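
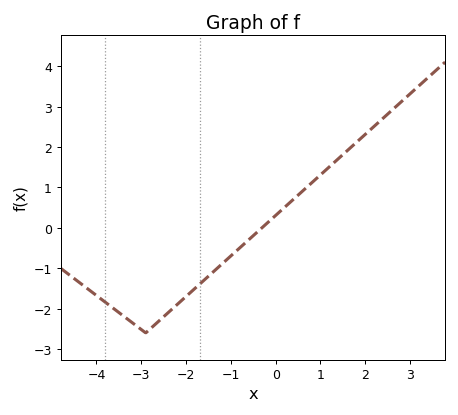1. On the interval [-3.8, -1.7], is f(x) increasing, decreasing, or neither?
neither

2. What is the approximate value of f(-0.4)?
-0.1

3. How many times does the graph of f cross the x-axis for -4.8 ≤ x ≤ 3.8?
1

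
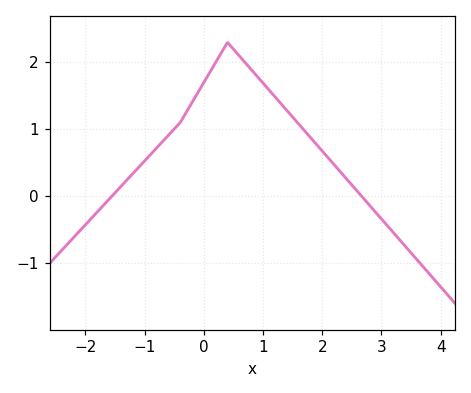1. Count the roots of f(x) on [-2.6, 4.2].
2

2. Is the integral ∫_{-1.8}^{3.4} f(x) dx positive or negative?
positive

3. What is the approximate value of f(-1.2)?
0.3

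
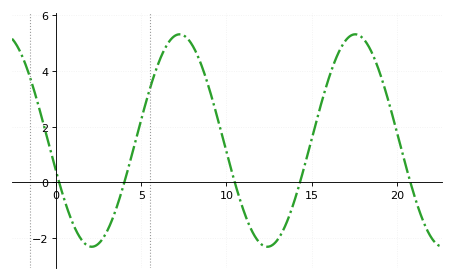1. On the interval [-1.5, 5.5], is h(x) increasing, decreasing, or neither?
neither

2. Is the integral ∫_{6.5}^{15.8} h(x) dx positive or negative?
positive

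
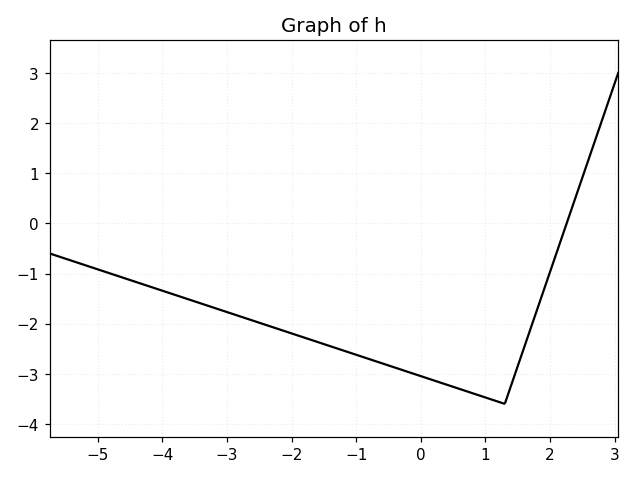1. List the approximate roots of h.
2.26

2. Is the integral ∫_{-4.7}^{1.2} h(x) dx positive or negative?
negative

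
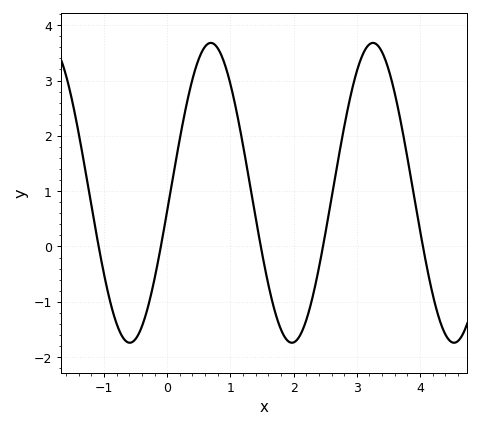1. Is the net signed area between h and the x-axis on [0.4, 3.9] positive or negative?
positive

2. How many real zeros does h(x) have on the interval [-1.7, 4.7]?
5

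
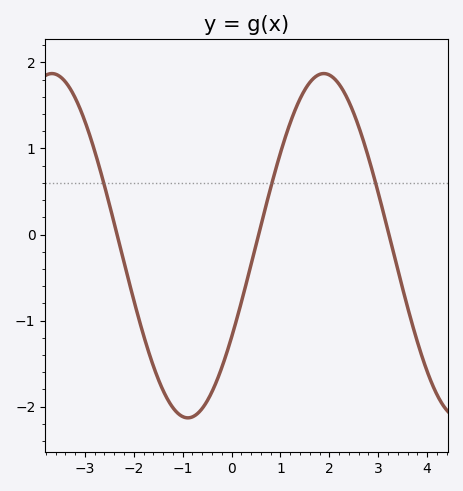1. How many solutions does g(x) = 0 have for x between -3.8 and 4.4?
3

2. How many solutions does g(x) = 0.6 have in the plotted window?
3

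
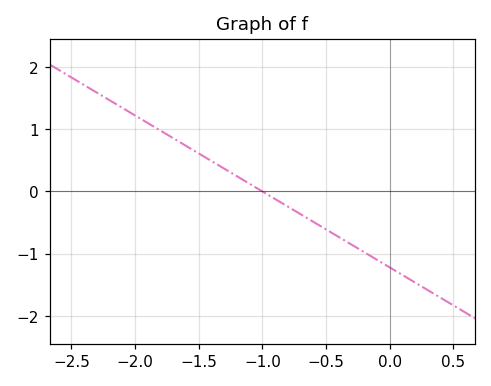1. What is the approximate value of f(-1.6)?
0.732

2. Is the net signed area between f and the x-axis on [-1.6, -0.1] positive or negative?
negative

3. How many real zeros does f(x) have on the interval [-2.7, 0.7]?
1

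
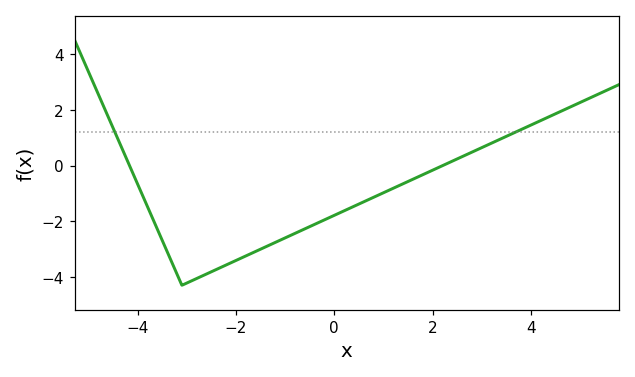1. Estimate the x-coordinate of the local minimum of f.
-3.1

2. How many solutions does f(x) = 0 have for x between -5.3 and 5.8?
2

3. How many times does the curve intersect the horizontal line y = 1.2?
2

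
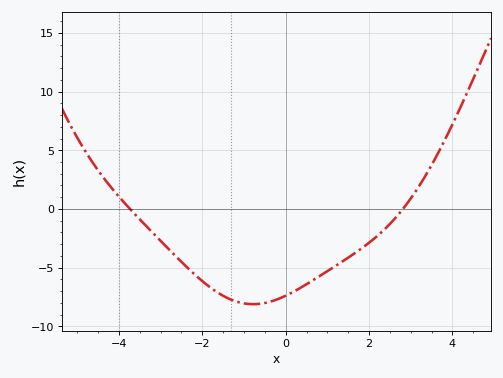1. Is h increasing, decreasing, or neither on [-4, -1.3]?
decreasing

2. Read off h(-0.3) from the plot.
-7.82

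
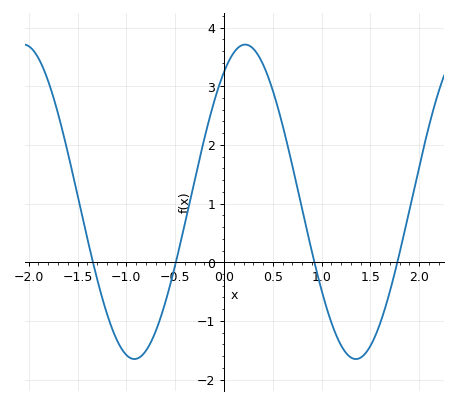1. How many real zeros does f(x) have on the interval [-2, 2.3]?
4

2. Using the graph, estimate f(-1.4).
0.4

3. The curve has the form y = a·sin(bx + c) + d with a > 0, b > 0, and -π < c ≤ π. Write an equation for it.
y = 2.68sin(2.8x + 0.97) + 1.03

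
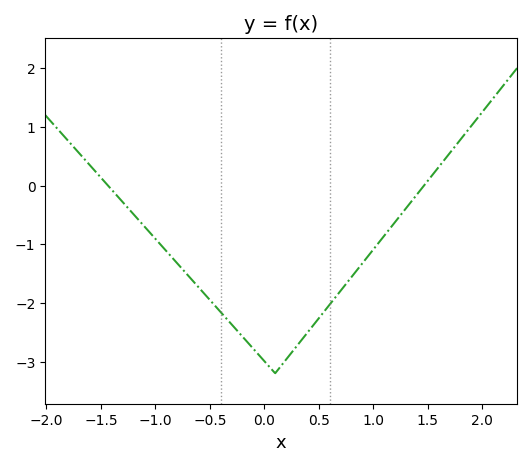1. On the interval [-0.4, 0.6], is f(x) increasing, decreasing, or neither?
neither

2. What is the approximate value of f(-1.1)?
-0.7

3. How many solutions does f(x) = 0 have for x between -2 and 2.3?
2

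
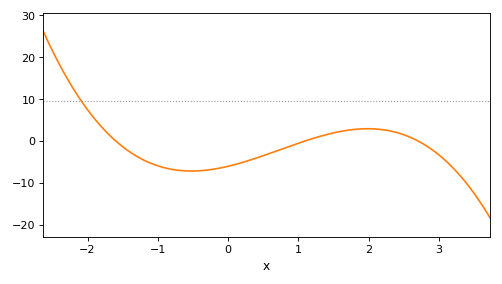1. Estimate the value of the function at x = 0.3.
-5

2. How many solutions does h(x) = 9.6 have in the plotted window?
1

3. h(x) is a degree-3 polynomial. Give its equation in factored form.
y = -1.28(x + 1.6)(x - 1.1)(x - 2.7)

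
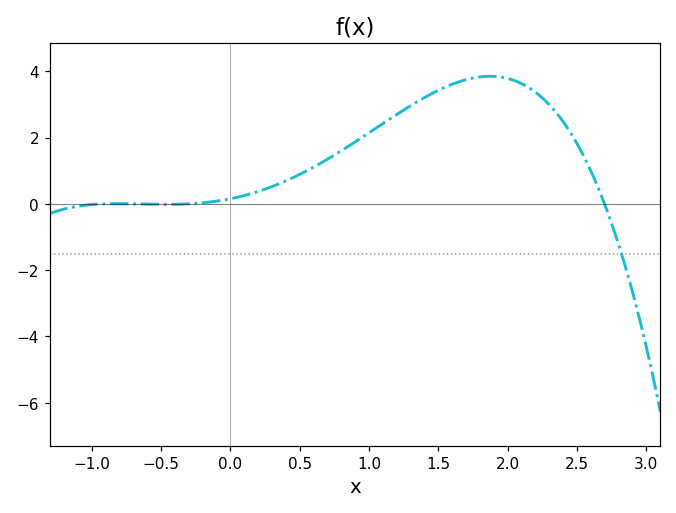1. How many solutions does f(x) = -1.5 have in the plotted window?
1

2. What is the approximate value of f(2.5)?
1.83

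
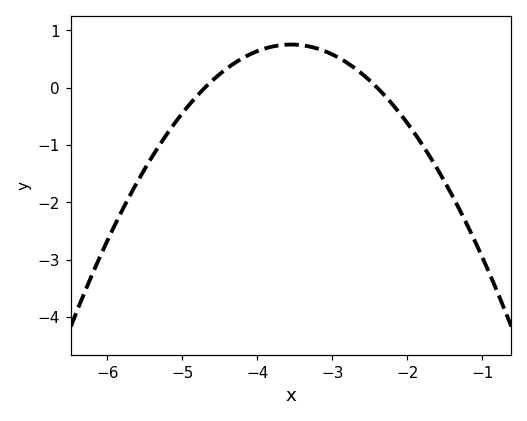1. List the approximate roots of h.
-4.7, -2.4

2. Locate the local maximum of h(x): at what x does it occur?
-3.6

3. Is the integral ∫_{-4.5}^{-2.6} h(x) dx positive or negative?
positive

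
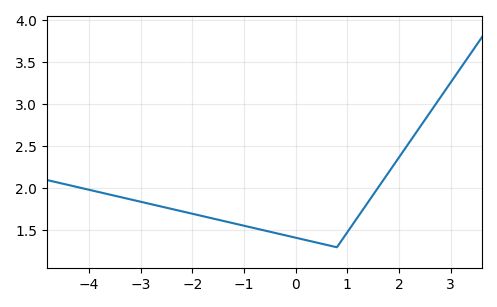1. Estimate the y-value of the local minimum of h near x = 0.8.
1.3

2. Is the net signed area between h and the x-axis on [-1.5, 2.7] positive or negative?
positive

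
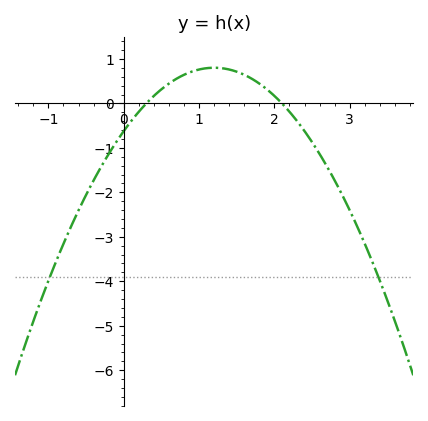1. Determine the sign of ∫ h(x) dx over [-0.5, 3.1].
negative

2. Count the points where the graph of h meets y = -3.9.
2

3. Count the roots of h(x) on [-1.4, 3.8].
2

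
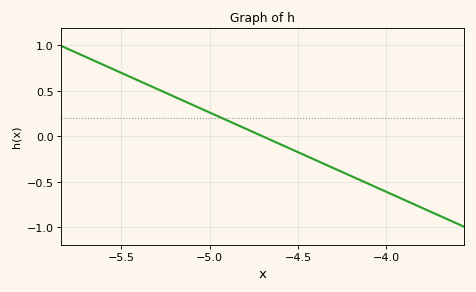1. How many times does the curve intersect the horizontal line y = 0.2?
1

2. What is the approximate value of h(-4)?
-0.609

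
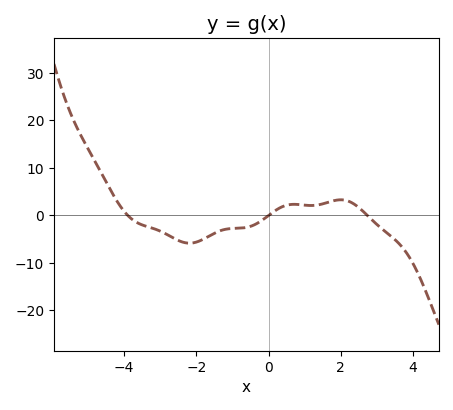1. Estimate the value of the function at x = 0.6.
2.29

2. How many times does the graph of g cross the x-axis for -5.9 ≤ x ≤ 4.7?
3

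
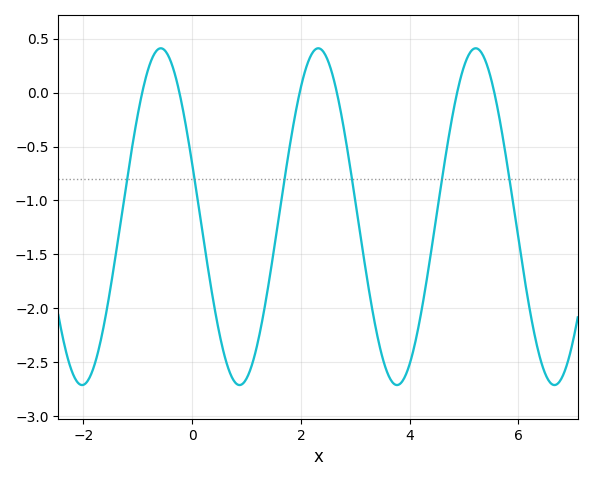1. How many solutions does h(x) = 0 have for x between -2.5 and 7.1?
6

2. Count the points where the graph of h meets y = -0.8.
6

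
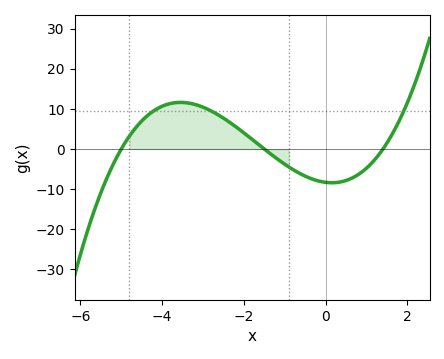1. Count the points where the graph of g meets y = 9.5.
3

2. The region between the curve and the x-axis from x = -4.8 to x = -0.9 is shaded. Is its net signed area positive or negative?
positive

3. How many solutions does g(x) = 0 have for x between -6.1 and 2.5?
3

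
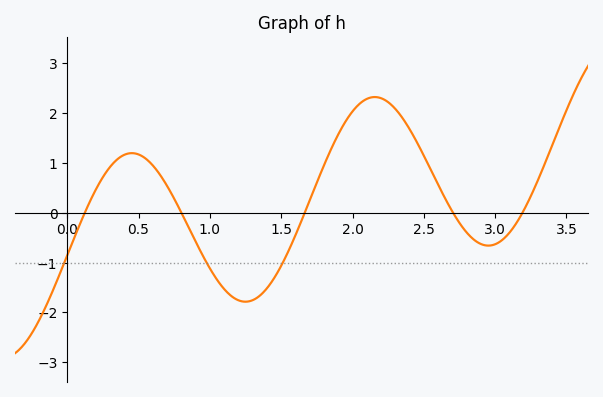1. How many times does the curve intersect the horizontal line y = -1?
3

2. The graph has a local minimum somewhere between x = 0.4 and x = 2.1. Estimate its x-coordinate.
1.25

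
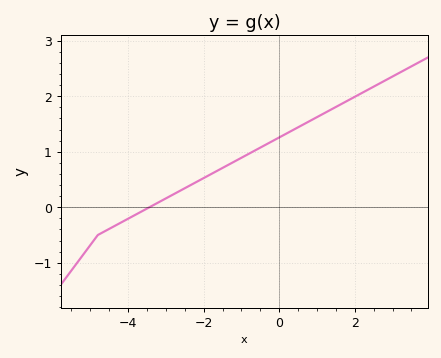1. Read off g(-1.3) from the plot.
0.8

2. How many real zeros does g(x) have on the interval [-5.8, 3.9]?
1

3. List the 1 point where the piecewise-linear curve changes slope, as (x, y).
(-4.8, -0.5)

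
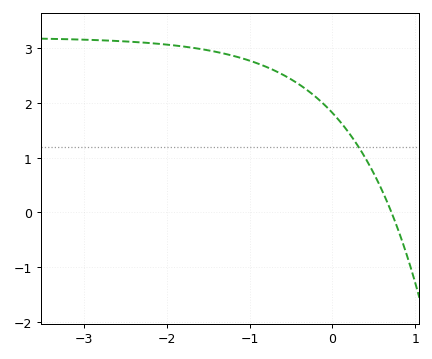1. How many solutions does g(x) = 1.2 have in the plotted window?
1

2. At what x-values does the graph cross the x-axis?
0.7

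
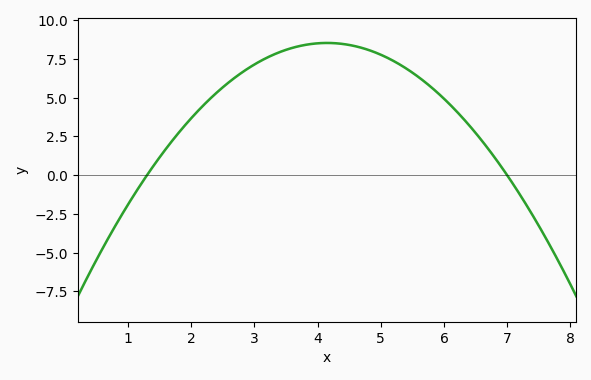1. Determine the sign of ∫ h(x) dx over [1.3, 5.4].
positive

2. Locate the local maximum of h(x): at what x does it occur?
4.2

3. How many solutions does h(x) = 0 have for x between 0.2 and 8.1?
2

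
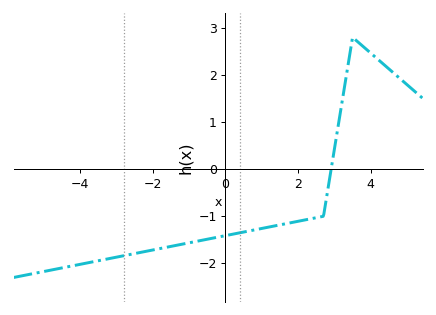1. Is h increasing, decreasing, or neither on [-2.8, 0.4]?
increasing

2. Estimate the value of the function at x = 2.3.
-1.06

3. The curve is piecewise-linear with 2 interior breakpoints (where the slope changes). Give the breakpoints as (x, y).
(2.7, -1); (3.5, 2.8)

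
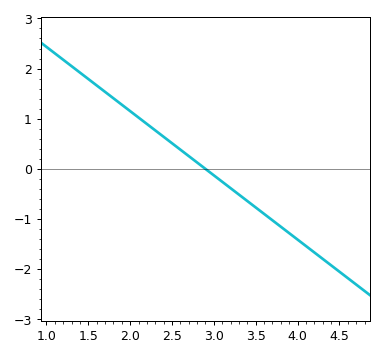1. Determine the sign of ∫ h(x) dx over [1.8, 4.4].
negative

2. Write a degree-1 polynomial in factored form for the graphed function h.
y = -1.28(x - 2.9)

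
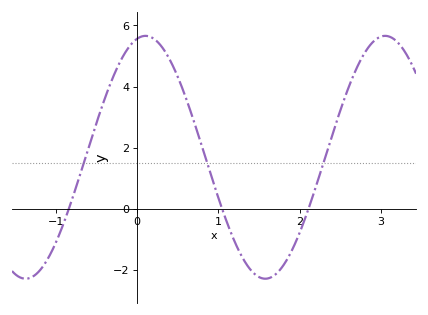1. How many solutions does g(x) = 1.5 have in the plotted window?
3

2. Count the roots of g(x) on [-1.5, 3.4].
3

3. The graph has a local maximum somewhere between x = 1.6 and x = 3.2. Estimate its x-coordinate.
3.1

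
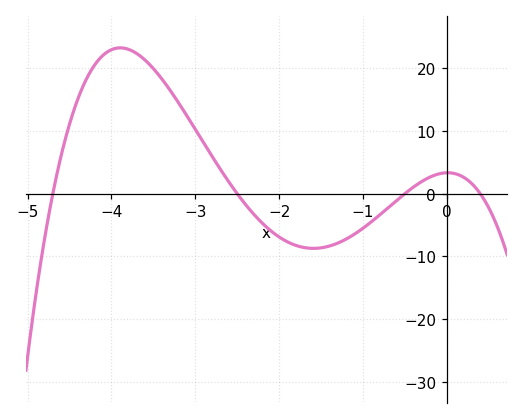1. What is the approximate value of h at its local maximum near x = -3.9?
23.3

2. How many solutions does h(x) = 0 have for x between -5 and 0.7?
4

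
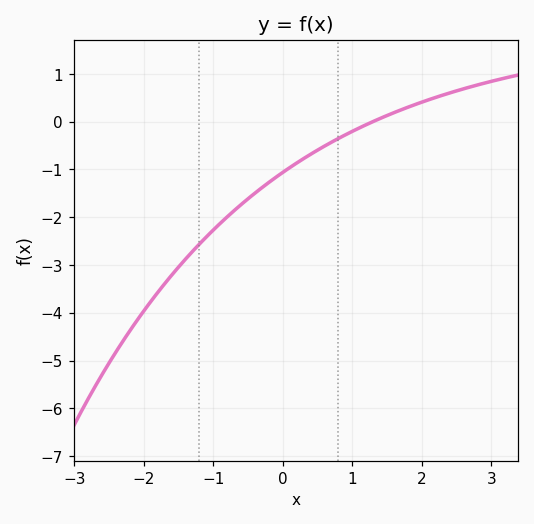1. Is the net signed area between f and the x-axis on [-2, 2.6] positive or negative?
negative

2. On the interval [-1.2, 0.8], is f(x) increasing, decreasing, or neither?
increasing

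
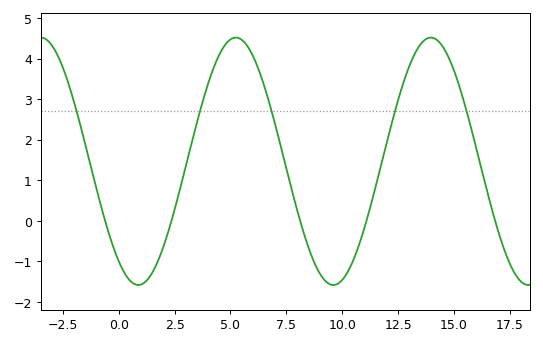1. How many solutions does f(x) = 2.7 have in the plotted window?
5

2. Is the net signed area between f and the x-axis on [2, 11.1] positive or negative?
positive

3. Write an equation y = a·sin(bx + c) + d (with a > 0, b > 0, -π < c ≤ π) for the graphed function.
y = 3.05sin(0.72x - 2.2) + 1.47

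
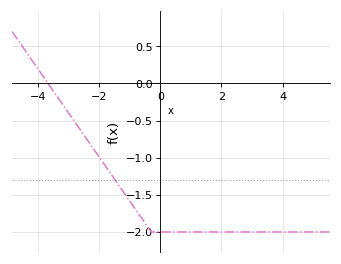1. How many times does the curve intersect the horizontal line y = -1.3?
1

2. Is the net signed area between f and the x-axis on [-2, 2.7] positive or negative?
negative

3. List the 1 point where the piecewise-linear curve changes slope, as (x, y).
(-0.3, -2)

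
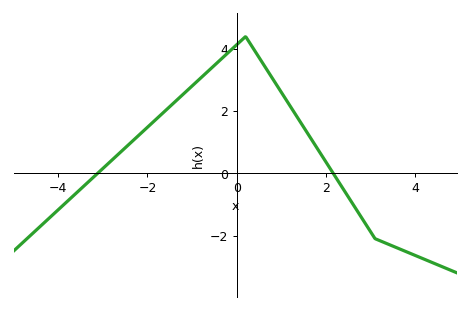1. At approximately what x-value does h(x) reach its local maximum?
0.202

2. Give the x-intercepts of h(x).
-3.12, 2.16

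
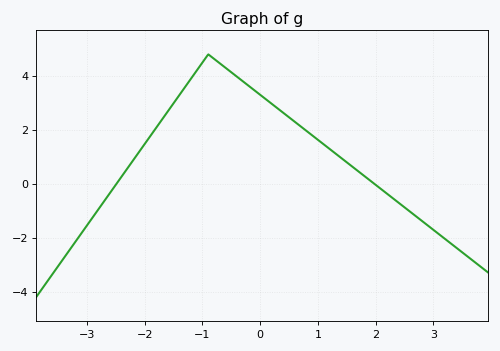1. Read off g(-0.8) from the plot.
4.63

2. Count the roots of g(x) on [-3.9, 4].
2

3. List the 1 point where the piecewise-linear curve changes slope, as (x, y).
(-0.9, 4.8)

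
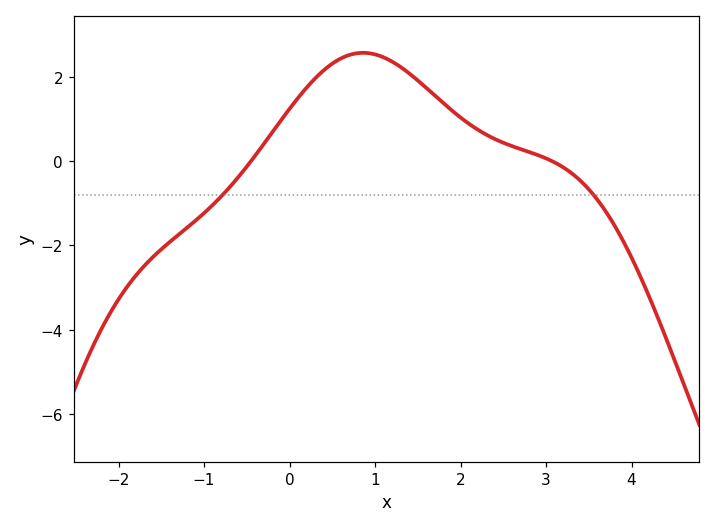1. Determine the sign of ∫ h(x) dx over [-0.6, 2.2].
positive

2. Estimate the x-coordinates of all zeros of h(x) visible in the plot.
-0.5, 3.1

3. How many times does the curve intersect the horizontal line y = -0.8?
2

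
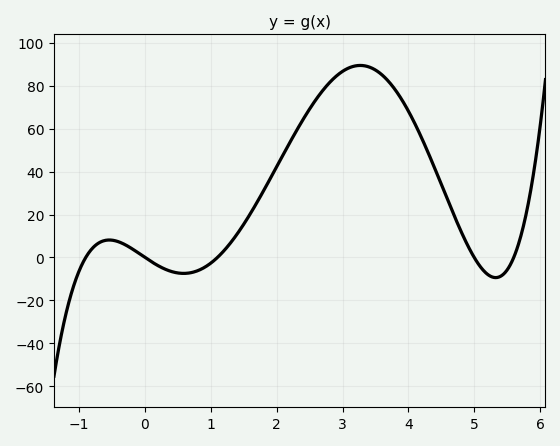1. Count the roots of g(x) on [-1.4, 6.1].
5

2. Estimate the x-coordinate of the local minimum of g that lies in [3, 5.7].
5.3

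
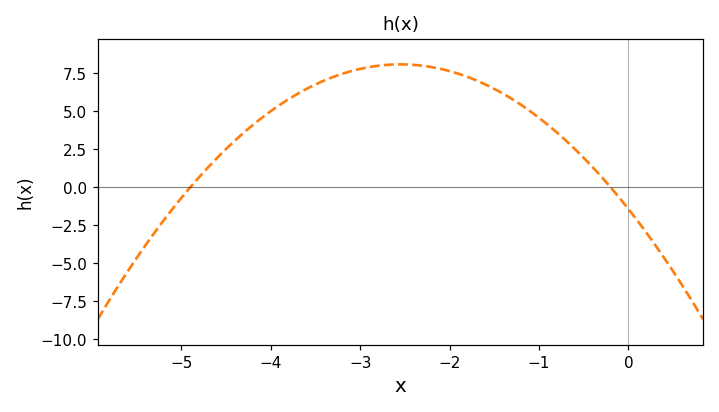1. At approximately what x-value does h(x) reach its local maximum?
-2.6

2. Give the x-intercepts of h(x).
-4.9, -0.2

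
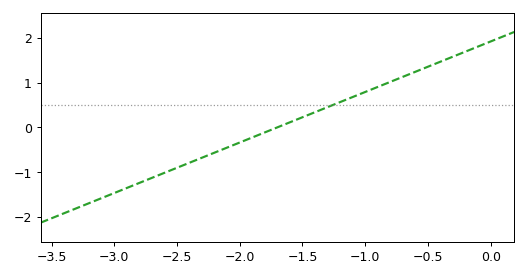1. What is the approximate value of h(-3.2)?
-1.69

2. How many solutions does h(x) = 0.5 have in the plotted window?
1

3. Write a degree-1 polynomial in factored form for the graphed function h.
y = 1.13(x + 1.7)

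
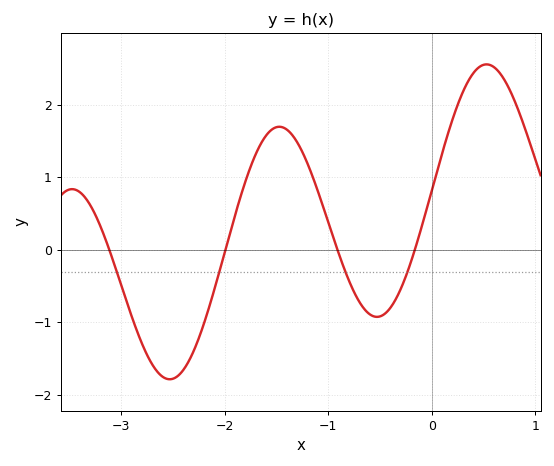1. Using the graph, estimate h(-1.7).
1.32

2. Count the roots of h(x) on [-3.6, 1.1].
4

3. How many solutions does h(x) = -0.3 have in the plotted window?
4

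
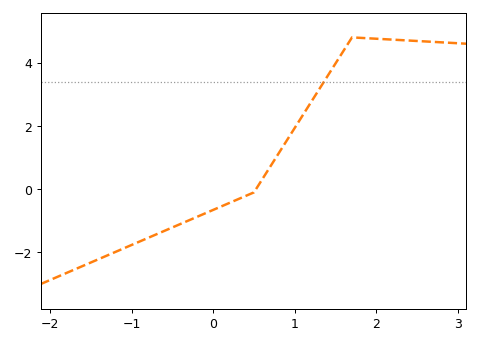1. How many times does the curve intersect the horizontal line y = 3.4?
1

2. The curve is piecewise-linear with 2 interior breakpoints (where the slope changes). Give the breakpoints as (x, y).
(0.5, -0.1); (1.7, 4.8)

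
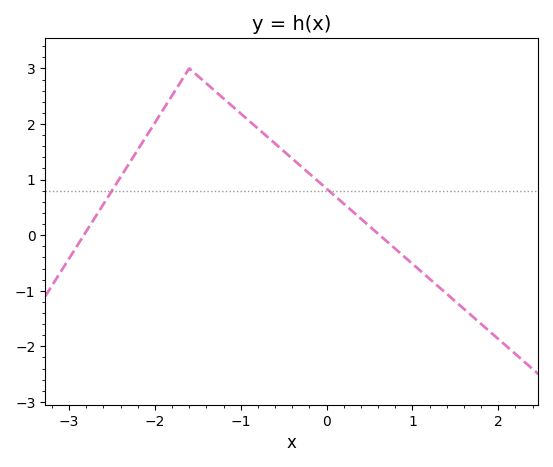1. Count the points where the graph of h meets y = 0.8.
2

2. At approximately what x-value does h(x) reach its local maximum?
-1.6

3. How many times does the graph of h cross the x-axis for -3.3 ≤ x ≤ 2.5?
2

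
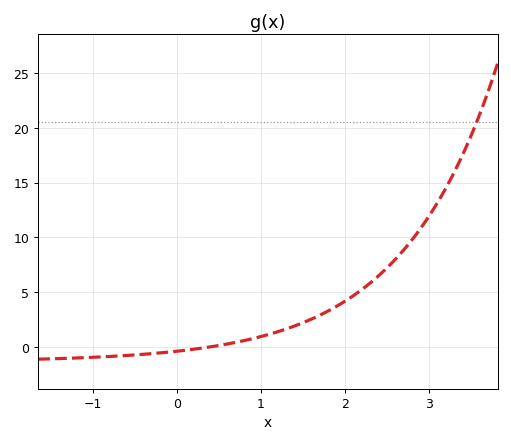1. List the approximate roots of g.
0.408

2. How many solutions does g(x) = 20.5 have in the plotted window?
1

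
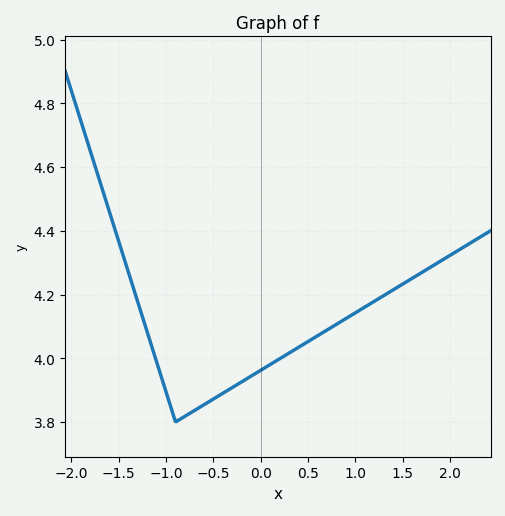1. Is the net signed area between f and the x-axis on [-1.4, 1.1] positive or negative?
positive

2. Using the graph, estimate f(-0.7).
3.84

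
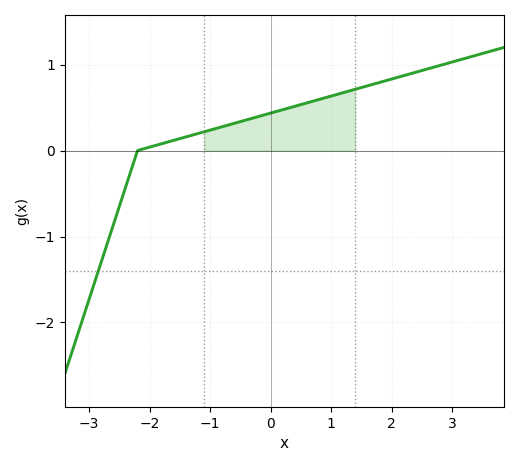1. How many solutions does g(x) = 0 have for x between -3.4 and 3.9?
1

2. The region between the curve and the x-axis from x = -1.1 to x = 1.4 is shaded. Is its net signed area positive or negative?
positive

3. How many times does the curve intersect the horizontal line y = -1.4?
1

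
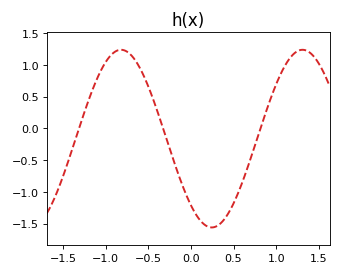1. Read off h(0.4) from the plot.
-1.42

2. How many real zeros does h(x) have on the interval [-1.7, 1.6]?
3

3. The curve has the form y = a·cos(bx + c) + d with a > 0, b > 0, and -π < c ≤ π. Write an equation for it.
y = 1.4cos(2.95x + 2.42) - 0.16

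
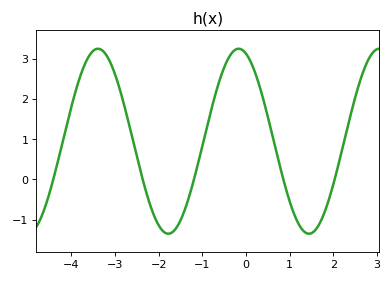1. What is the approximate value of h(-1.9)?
-1.29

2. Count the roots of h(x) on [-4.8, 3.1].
5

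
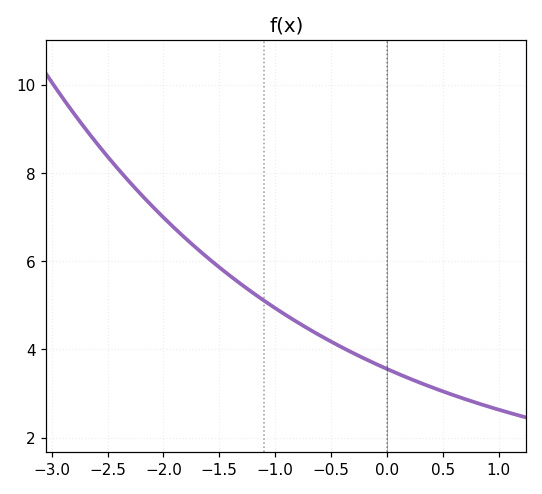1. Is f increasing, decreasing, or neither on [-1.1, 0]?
decreasing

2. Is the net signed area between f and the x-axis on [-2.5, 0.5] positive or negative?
positive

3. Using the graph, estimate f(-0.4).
4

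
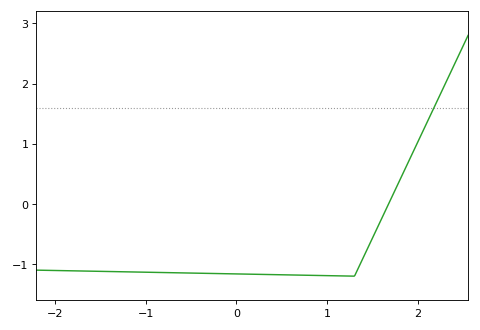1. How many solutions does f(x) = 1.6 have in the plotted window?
1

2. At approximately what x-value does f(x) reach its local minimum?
1.3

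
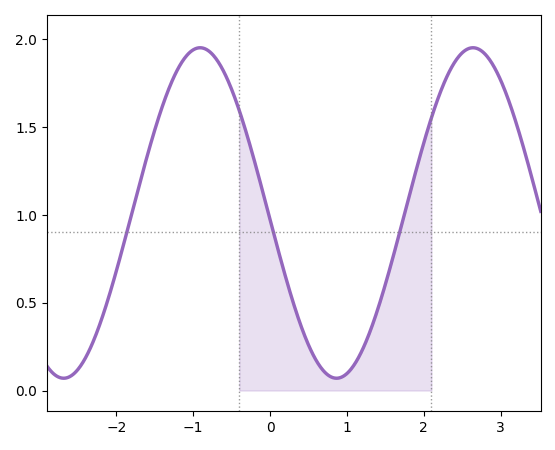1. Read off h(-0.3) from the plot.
1.45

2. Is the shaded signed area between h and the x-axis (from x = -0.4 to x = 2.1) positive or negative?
positive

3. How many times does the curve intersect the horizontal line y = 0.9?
3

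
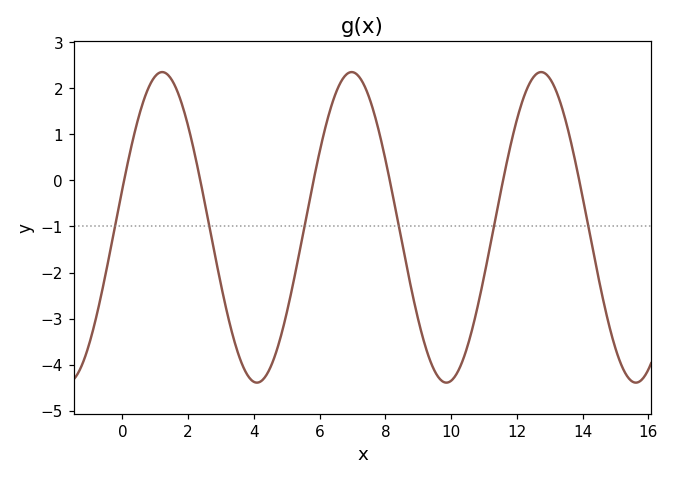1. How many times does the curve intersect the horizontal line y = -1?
6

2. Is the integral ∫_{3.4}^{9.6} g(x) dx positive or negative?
negative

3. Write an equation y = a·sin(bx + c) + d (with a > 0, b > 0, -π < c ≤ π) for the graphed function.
y = 3.37sin(1.1x + 0.25) - 1.02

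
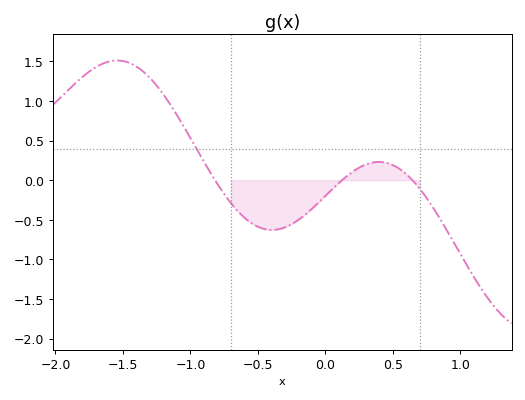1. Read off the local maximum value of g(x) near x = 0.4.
0.25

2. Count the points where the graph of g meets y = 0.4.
1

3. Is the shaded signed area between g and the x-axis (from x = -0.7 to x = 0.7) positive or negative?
negative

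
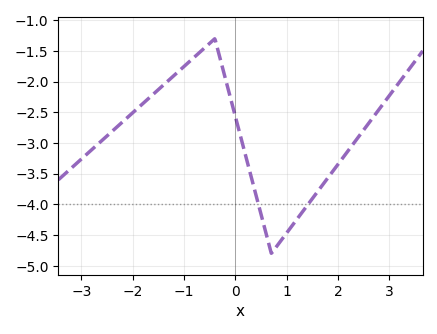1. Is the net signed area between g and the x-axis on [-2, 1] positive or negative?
negative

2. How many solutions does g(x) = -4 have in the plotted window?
2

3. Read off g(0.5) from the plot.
-4.16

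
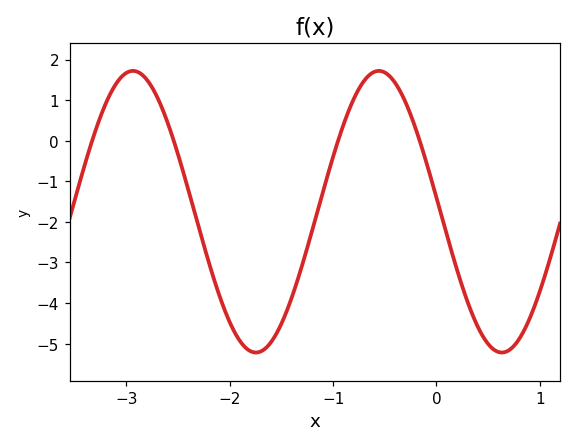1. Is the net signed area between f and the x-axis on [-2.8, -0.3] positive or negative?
negative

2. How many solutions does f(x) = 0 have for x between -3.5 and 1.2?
4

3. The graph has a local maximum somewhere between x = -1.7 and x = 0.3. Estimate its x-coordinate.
-0.557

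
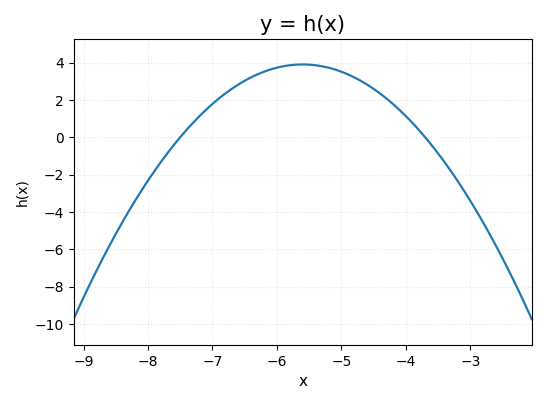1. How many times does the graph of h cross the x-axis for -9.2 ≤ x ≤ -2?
2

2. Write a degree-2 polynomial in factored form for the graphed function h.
y = -1.08(x + 7.5)(x + 3.7)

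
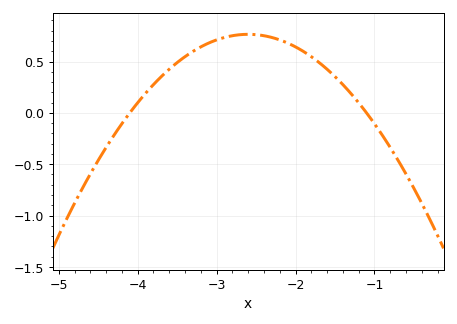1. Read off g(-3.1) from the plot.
0.68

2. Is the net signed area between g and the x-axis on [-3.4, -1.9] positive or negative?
positive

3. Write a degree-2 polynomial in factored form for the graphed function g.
y = -0.34(x + 4.1)(x + 1.1)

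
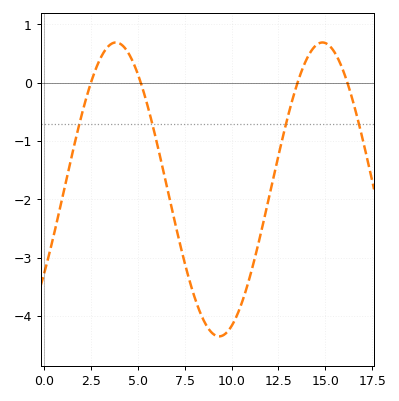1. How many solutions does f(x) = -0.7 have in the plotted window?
4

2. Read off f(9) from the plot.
-4.3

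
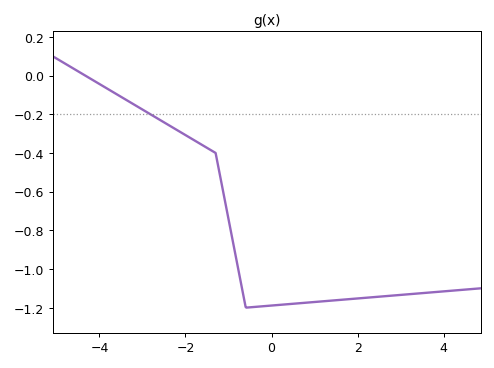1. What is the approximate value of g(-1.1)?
-0.629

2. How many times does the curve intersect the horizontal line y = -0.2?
1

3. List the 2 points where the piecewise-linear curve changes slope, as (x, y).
(-1.3, -0.4); (-0.6, -1.2)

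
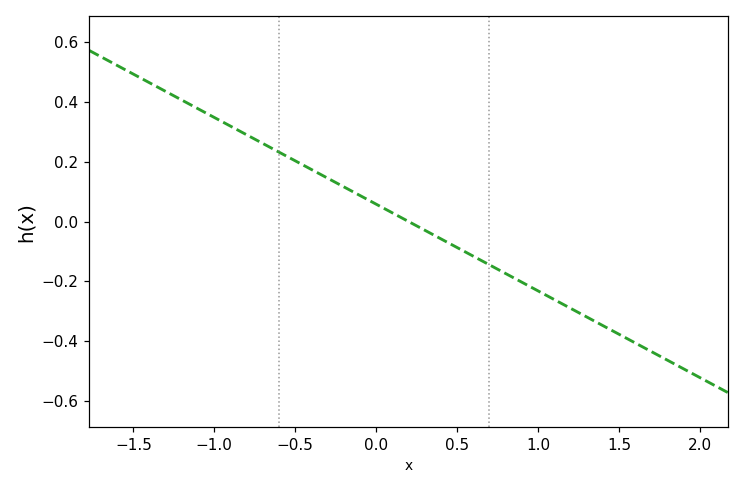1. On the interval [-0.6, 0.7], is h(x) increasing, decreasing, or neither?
decreasing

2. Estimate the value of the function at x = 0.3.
-0.02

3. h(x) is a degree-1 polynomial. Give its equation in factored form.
y = -0.29(x - 0.2)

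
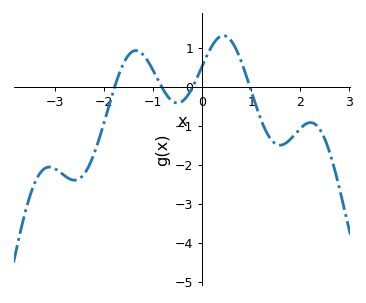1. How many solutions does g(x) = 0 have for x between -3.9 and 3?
4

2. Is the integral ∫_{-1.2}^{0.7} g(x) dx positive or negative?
positive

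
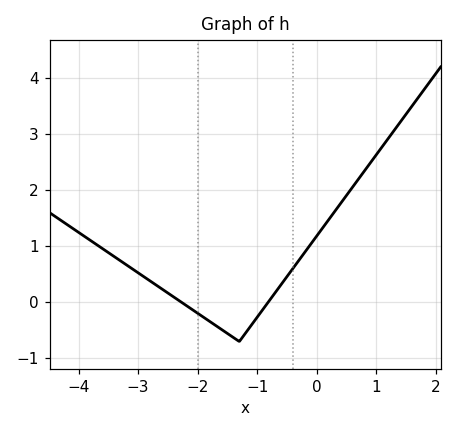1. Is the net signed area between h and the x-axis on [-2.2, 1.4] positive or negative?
positive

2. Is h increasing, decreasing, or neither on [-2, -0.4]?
neither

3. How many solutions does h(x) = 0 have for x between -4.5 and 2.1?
2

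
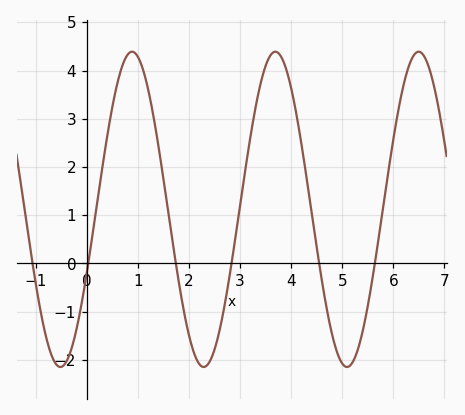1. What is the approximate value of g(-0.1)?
-0.817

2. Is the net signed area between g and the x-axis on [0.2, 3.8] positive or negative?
positive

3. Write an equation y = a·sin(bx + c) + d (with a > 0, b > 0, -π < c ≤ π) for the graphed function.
y = 3.27sin(2.24x - 0.41) + 1.12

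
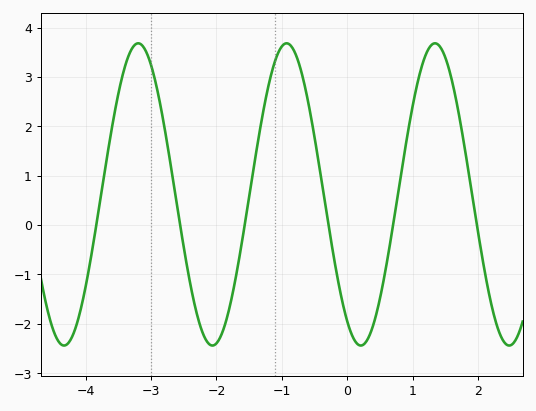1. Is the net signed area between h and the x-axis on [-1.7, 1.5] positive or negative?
positive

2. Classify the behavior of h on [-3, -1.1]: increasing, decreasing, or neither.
neither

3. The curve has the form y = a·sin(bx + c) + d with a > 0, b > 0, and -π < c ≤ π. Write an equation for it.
y = 3.06sin(2.77x - 2.14) + 0.62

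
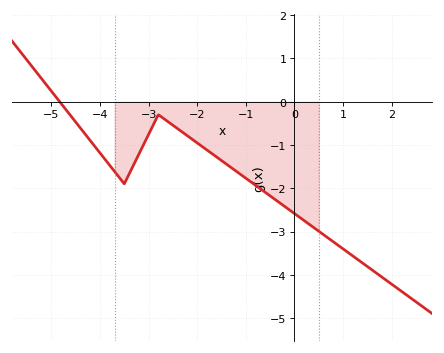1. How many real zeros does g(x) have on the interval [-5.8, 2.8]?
1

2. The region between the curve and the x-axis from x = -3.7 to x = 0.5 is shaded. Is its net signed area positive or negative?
negative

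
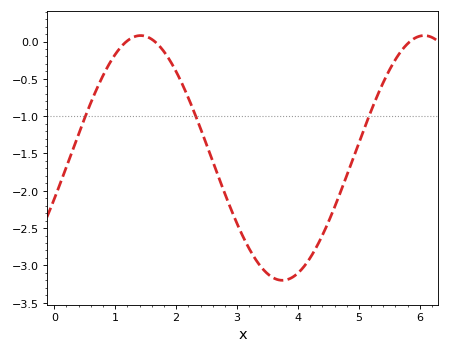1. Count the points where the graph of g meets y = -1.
3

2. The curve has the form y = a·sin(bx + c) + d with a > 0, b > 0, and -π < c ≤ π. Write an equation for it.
y = 1.64sin(1.4x - 0.34) - 1.56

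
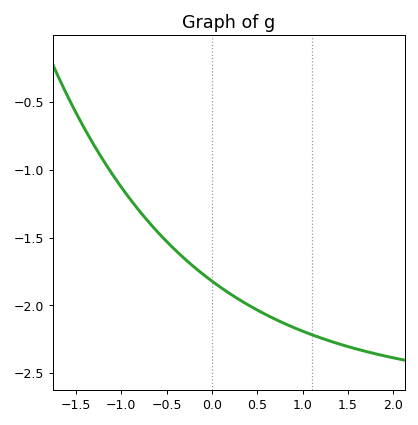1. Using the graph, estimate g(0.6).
-2.07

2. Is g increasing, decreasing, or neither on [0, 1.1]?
decreasing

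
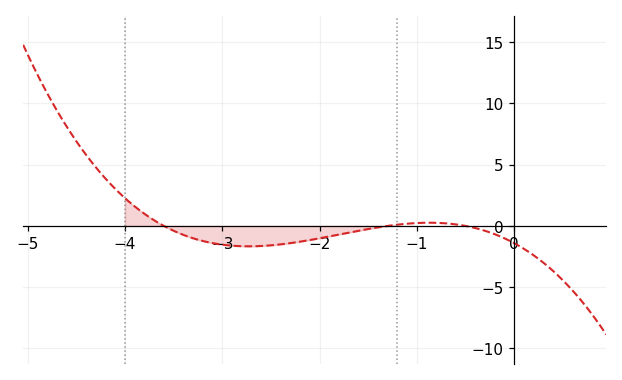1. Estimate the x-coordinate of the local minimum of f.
-2.7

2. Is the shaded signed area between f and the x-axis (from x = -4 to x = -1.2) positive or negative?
negative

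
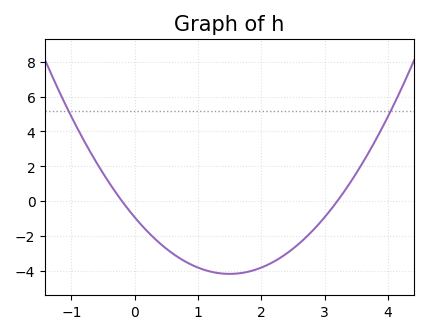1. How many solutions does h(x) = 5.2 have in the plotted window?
2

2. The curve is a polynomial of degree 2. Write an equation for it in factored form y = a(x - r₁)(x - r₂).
y = 1.44(x + 0.2)(x - 3.2)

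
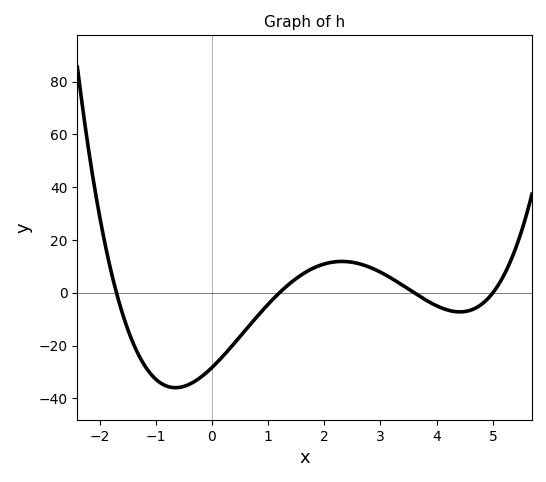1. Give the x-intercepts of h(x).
-1.6, 1.2, 3.6, 5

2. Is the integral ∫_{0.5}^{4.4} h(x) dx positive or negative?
positive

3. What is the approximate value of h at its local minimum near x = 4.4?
-8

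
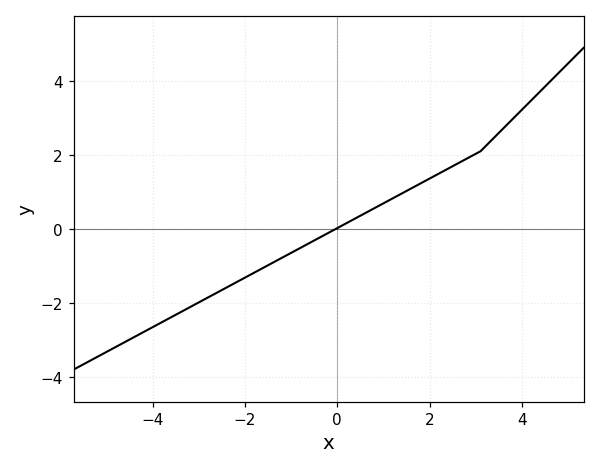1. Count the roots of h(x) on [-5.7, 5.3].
1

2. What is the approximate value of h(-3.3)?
-2.19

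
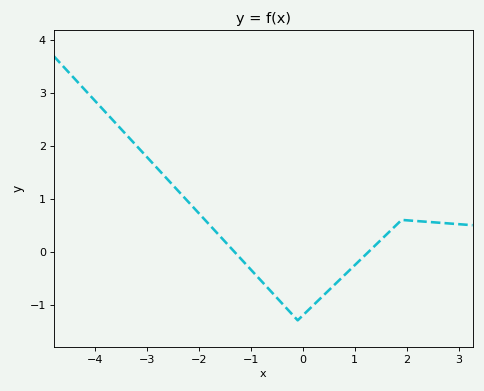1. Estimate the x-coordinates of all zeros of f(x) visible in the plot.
-1.4, 1.2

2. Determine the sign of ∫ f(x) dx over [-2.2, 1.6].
negative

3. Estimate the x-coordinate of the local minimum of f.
0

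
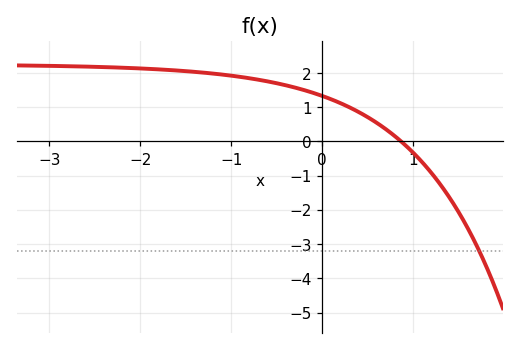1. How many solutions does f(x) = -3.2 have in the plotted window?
1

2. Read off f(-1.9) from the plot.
2.1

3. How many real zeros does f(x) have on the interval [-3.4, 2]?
1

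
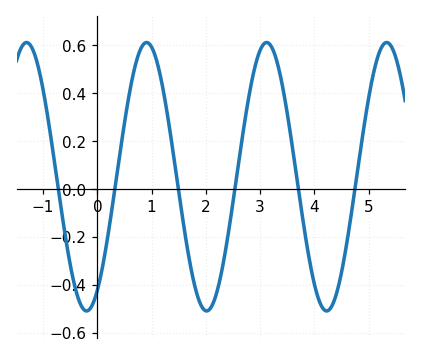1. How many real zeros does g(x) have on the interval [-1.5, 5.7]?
6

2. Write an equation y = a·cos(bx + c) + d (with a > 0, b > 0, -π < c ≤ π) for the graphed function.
y = 0.56cos(2.84x - 2.58) + 0.05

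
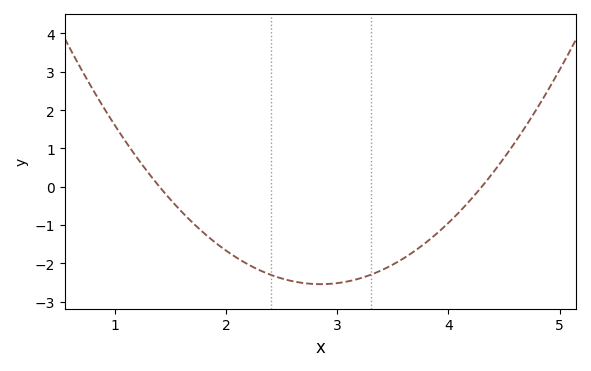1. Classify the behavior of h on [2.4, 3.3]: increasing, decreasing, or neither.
neither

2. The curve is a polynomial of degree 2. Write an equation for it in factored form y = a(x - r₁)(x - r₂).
y = 1.21(x - 1.4)(x - 4.3)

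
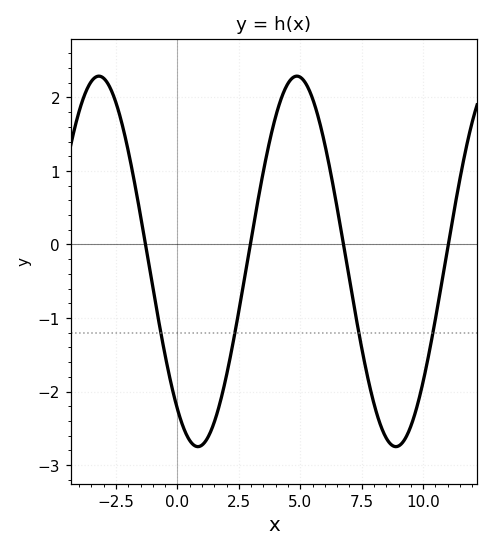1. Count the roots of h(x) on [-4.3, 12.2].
4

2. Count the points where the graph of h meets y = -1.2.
4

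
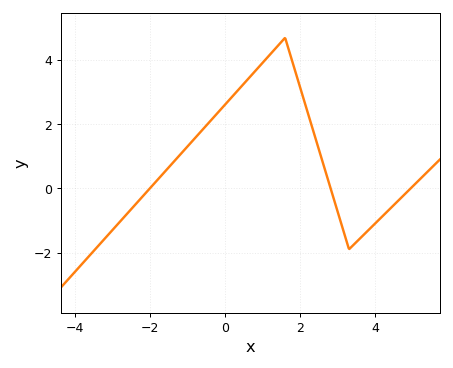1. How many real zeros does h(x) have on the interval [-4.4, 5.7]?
3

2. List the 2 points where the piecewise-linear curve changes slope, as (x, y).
(1.6, 4.7); (3.3, -1.9)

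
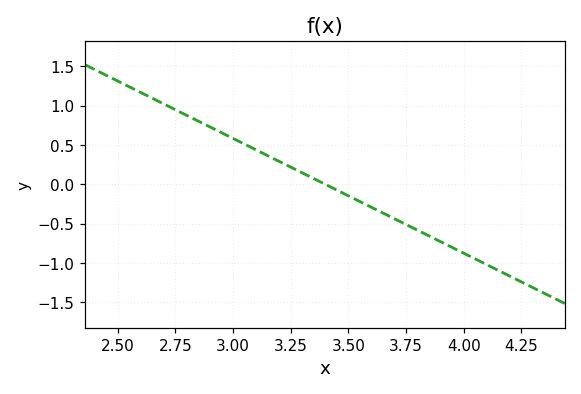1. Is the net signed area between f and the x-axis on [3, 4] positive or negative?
negative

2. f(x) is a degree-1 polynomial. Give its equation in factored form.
y = -1.46(x - 3.4)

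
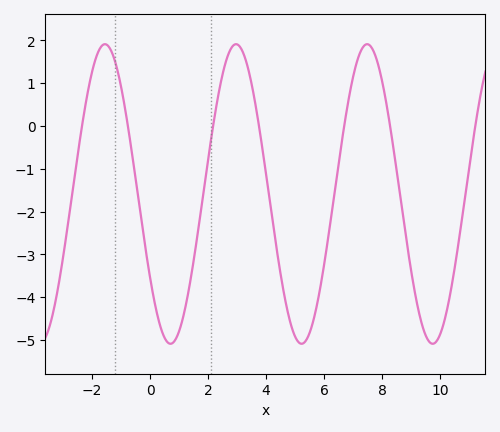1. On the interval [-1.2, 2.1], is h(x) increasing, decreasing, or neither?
neither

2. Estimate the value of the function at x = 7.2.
1.6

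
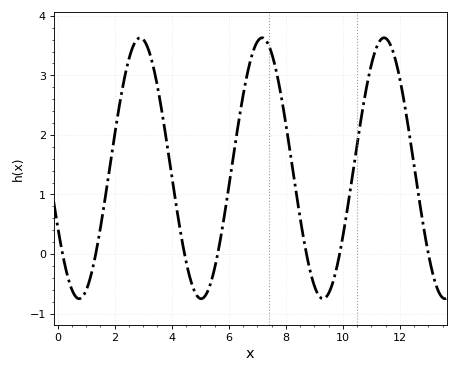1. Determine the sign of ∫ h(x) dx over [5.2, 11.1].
positive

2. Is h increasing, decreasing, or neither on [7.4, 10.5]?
neither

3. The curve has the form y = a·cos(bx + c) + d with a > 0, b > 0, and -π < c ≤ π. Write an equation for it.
y = 2.19cos(1.5x + 2) + 1.44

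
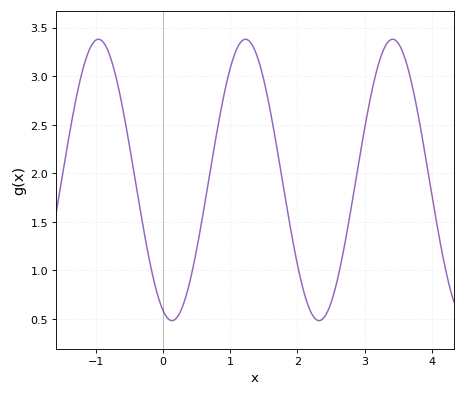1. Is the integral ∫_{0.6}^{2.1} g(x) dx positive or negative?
positive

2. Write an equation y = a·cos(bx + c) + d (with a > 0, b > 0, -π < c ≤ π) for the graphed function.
y = 1.45cos(2.9x + 2.8) + 1.93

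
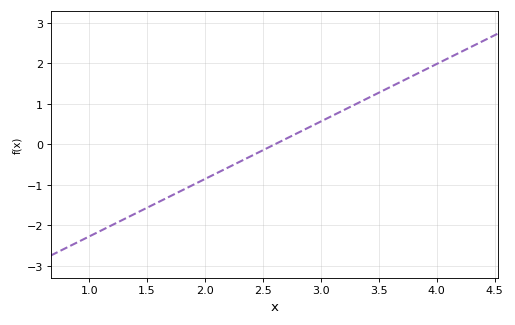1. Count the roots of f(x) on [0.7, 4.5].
1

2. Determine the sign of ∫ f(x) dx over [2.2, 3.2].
positive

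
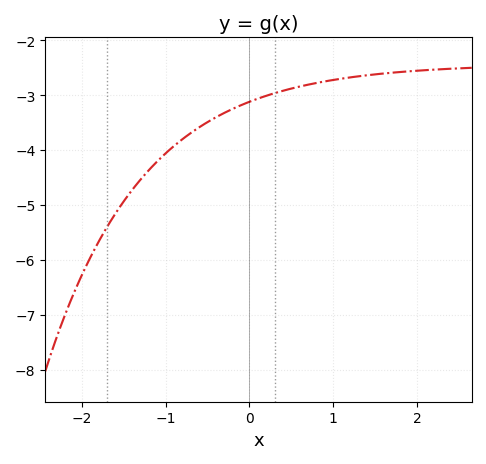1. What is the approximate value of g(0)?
-3.12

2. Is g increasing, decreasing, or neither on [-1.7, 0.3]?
increasing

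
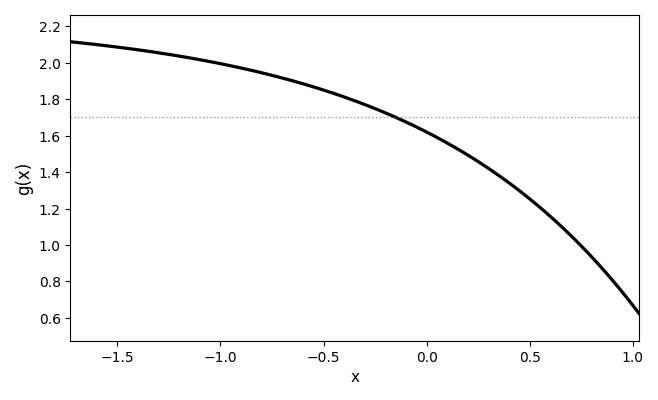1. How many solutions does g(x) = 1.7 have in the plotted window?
1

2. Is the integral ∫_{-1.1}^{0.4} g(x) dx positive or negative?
positive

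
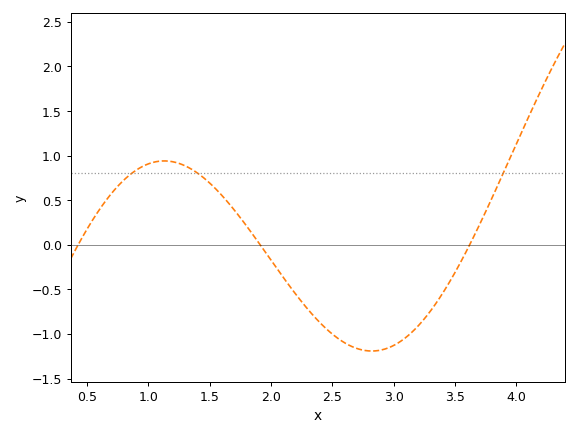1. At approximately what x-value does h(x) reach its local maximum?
1.13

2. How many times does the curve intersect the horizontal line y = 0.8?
3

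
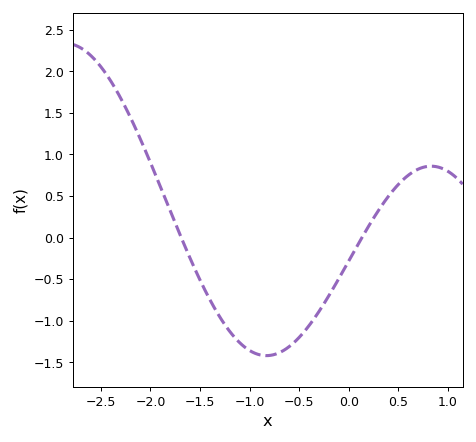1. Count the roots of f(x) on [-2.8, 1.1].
2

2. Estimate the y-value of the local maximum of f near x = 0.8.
0.859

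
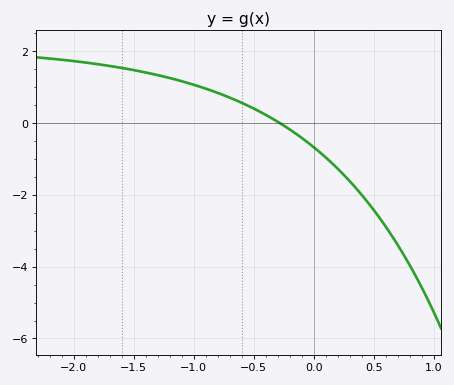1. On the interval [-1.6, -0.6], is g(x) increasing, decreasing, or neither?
decreasing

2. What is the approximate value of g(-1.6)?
1.6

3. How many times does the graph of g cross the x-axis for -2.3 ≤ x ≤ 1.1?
1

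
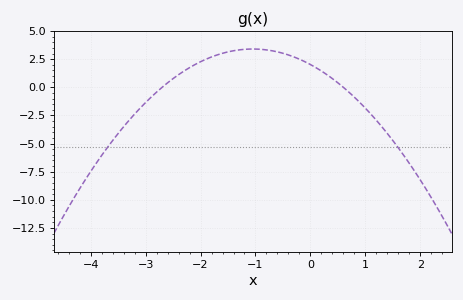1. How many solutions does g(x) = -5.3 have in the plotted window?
2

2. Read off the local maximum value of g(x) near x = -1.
3.4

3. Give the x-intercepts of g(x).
-2.7, 0.6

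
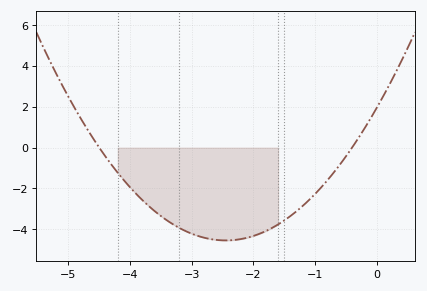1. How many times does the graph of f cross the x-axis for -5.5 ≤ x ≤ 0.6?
2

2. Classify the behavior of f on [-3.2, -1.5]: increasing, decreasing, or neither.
neither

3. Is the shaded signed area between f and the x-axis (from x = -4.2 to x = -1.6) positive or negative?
negative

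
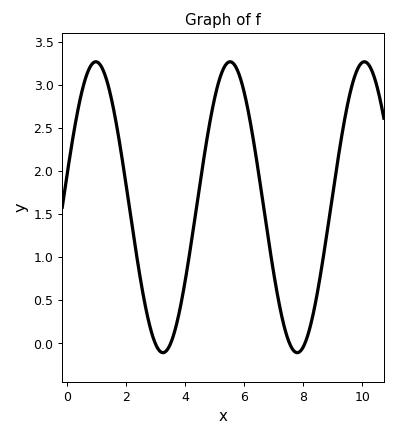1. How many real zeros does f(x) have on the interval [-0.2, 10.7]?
4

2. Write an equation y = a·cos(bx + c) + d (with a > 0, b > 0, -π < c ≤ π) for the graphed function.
y = 1.69cos(1.4x - 1.3) + 1.58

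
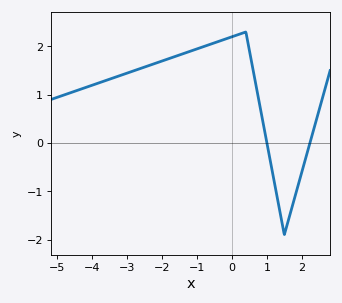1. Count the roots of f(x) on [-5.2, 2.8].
2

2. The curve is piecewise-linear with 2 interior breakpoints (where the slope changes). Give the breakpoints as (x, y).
(0.4, 2.3); (1.5, -1.9)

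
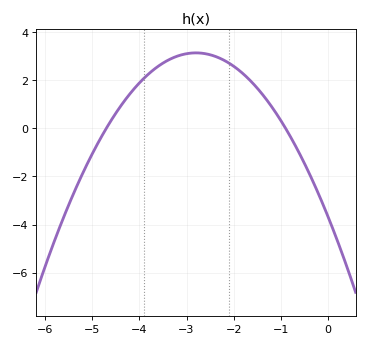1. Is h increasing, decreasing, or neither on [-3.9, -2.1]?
neither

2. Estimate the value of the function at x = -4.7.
0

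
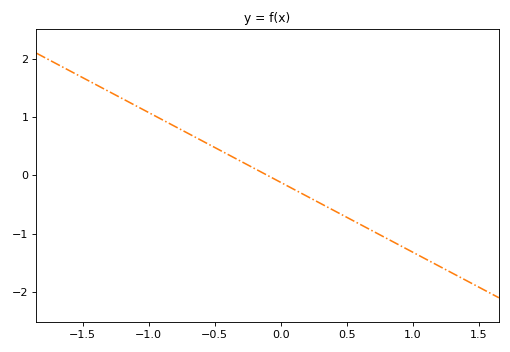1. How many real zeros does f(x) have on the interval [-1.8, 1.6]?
1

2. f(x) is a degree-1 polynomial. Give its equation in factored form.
y = -1.2(x + 0.1)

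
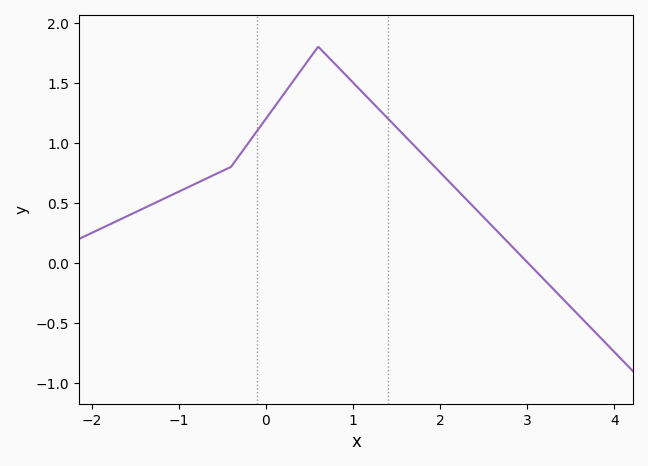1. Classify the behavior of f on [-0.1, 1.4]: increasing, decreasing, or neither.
neither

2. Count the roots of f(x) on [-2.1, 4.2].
1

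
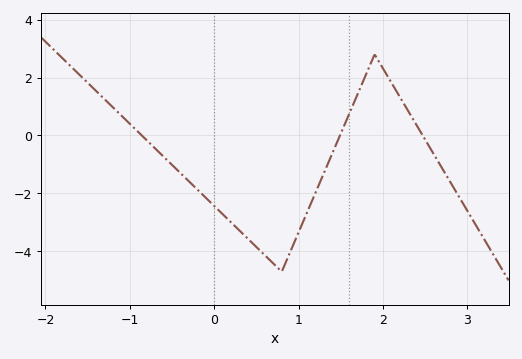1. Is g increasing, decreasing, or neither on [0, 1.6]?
neither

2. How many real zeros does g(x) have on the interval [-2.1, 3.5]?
3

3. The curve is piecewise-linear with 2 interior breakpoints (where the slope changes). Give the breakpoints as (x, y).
(0.8, -4.7); (1.9, 2.8)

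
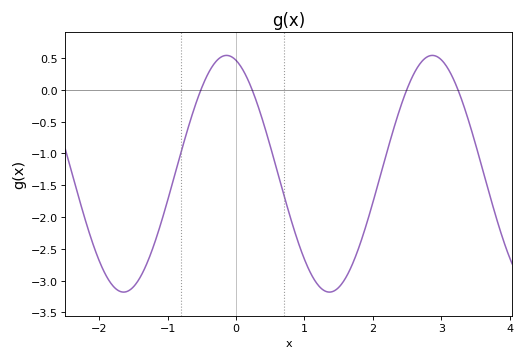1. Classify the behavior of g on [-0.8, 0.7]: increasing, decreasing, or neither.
neither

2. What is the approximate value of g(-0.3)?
0.45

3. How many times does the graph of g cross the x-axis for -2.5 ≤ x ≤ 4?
4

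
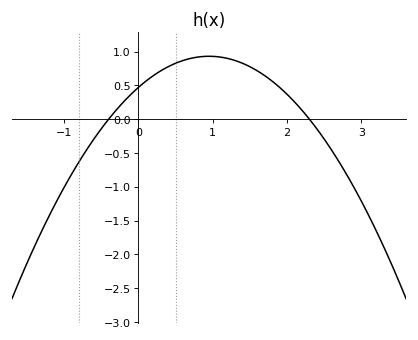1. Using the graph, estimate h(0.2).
0.643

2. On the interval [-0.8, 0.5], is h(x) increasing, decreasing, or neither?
increasing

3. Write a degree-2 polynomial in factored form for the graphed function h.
y = -0.51(x + 0.4)(x - 2.3)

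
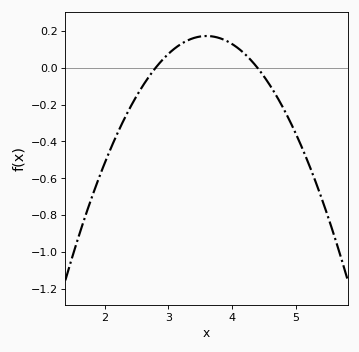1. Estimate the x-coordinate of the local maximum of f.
3.6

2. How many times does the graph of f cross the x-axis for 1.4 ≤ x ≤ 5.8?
2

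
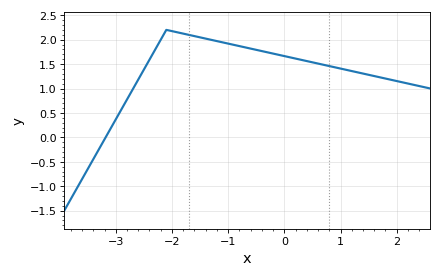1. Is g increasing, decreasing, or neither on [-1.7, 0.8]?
decreasing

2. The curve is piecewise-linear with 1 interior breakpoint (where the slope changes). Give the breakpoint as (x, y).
(-2.1, 2.2)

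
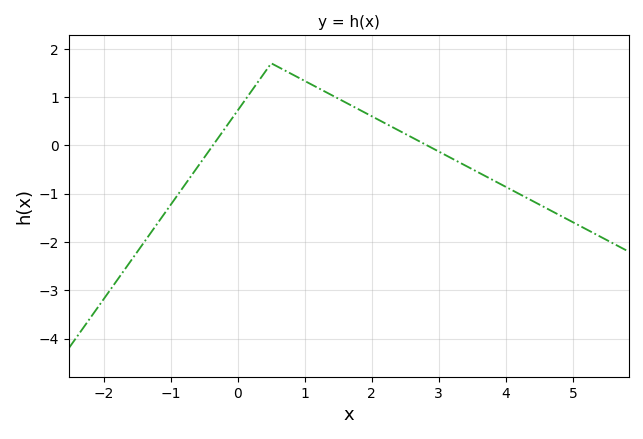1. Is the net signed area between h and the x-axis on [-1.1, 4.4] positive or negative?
positive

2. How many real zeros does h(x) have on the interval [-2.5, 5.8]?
2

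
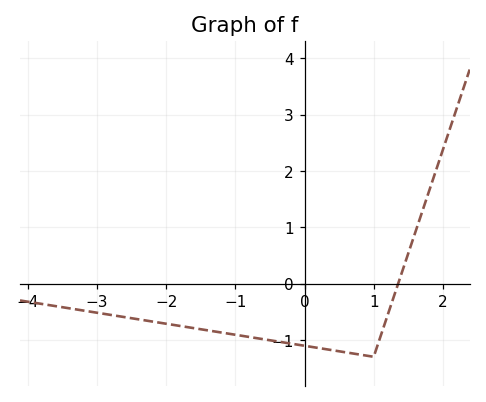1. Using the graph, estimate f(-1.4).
-0.83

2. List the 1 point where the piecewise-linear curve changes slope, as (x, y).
(1, -1.3)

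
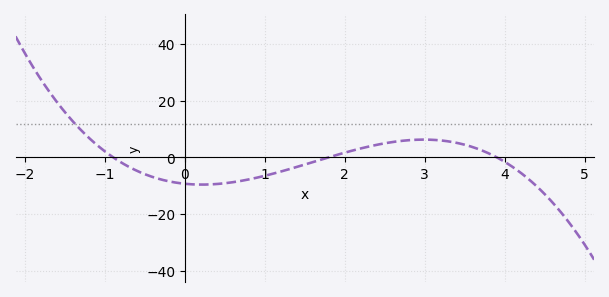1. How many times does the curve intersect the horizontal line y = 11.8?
1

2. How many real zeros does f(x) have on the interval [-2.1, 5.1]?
3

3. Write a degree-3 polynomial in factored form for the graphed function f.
y = -1.48(x + 0.9)(x - 1.8)(x - 3.9)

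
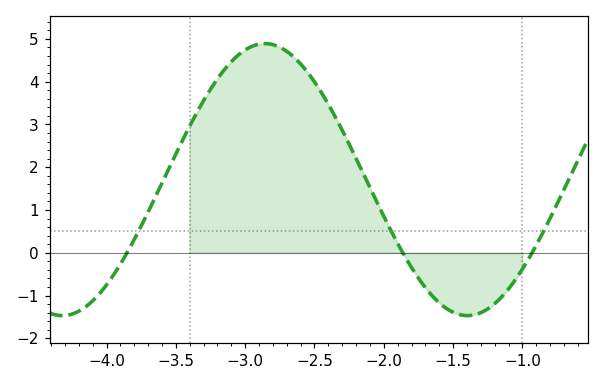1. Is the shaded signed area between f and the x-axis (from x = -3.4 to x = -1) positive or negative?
positive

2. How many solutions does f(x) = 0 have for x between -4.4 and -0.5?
3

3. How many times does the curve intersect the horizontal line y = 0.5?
3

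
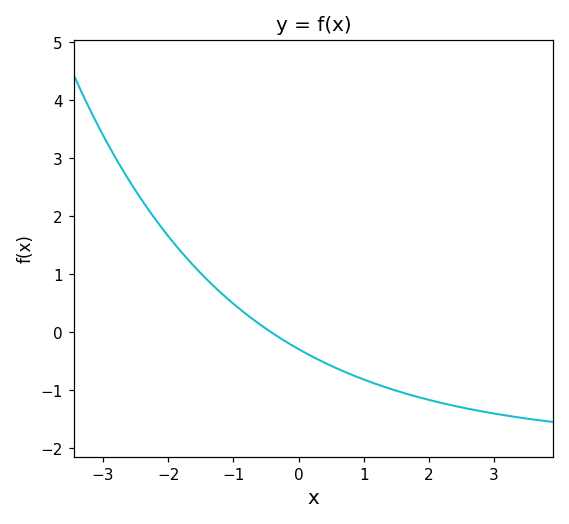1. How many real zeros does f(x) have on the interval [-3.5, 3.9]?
1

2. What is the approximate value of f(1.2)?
-0.9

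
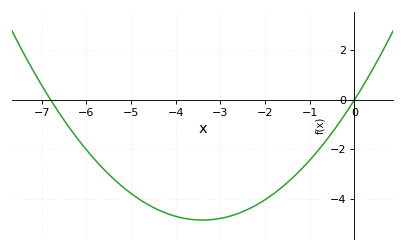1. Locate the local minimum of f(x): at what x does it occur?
-3.4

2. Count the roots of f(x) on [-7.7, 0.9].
2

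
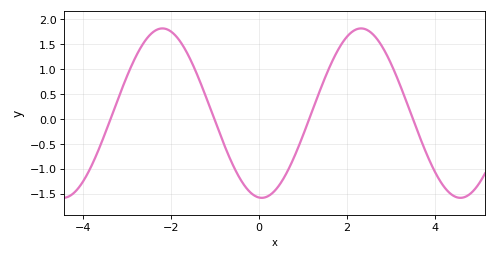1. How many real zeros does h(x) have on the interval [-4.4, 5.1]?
4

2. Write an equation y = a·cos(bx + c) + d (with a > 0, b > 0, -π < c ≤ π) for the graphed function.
y = 1.7cos(1.4x + 3.1) + 0.12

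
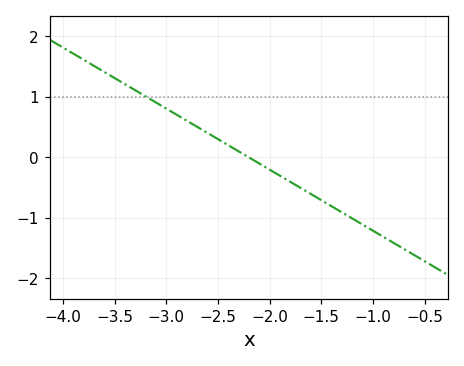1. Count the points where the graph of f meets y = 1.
1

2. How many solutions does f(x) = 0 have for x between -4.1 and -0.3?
1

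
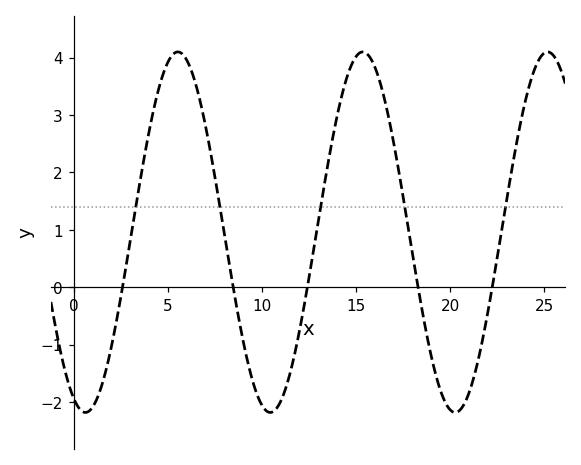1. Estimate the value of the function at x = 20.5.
-2.14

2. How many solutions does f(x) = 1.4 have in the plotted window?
5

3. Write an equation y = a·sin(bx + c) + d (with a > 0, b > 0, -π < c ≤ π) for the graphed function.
y = 3.14sin(0.64x - 1.97) + 0.96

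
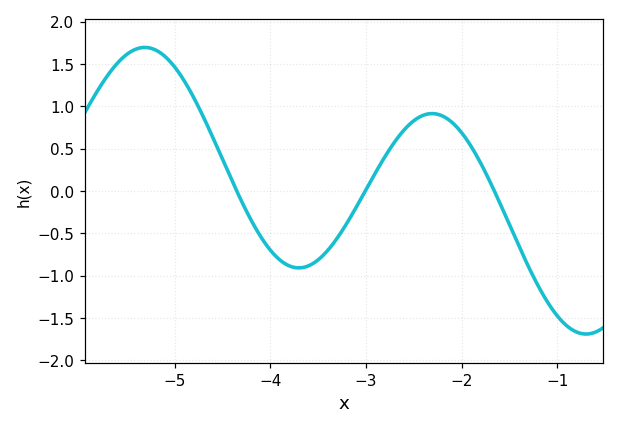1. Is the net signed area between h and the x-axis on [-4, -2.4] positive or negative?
negative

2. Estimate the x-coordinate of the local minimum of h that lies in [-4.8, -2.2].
-3.7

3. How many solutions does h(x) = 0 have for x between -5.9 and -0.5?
3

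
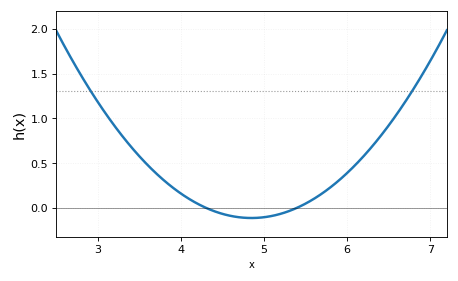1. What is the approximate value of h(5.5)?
0.05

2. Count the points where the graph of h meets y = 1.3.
2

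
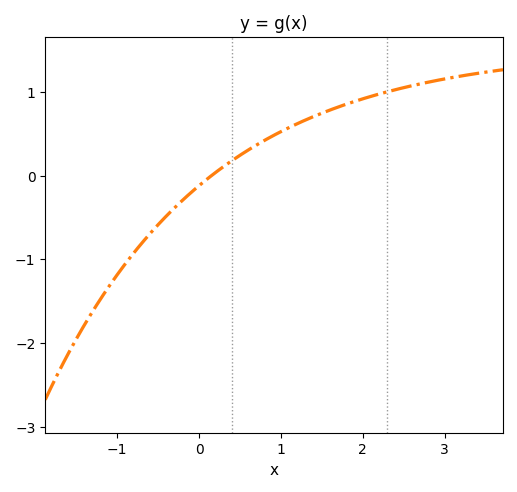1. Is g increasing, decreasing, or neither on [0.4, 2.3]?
increasing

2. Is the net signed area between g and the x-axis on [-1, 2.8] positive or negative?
positive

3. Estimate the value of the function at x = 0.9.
0.474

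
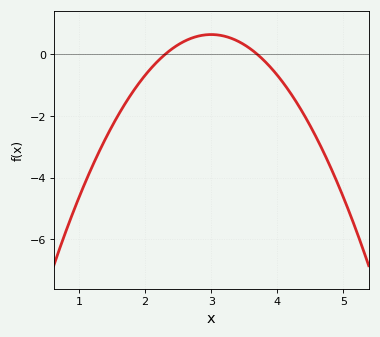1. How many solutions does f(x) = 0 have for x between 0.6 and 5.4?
2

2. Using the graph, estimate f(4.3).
-1.6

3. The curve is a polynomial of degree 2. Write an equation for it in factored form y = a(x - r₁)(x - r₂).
y = -1.32(x - 2.3)(x - 3.7)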